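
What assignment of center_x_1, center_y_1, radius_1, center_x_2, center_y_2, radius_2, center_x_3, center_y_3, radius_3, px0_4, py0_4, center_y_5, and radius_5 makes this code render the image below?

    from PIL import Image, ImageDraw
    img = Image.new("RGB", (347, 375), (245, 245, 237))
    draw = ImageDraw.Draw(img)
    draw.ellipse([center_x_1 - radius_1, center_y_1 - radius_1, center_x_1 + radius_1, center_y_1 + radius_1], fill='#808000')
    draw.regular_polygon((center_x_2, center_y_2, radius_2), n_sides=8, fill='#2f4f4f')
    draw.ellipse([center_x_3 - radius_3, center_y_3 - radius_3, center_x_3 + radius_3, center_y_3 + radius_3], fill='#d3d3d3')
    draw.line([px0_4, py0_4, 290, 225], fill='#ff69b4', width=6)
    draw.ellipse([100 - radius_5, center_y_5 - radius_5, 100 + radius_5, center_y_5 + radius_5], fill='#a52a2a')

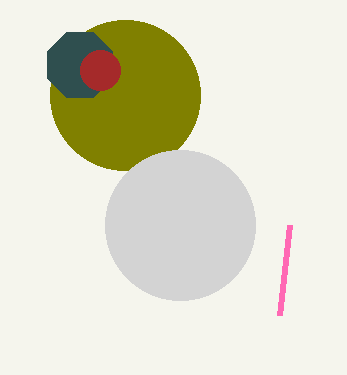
center_x_1 = 125; center_y_1 = 95; radius_1 = 75; center_x_2 = 80; center_y_2 = 65; radius_2 = 35; center_x_3 = 180; center_y_3 = 225; radius_3 = 75; px0_4 = 280; py0_4 = 315; center_y_5 = 70; radius_5 = 20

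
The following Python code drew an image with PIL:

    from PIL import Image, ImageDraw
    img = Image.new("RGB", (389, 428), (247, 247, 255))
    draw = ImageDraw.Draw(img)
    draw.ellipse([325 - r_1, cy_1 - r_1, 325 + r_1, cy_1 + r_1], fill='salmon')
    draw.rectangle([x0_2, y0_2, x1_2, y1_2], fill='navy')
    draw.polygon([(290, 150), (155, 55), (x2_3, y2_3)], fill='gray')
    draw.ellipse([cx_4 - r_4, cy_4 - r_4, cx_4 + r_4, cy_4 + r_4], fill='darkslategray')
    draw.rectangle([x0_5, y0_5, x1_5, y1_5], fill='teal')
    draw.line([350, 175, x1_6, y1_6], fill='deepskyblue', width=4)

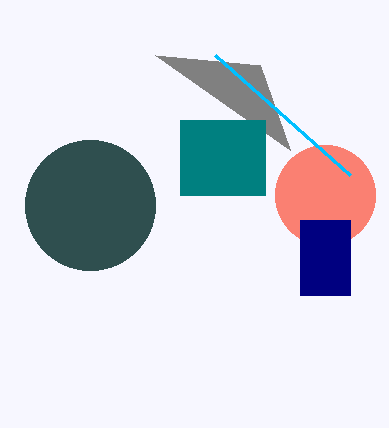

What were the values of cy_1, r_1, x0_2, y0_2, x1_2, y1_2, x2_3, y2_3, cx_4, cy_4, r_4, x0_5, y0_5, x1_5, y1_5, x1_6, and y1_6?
cy_1 = 195
r_1 = 50
x0_2 = 300
y0_2 = 220
x1_2 = 350
y1_2 = 295
x2_3 = 260
y2_3 = 65
cx_4 = 90
cy_4 = 205
r_4 = 65
x0_5 = 180
y0_5 = 120
x1_5 = 265
y1_5 = 195
x1_6 = 215
y1_6 = 55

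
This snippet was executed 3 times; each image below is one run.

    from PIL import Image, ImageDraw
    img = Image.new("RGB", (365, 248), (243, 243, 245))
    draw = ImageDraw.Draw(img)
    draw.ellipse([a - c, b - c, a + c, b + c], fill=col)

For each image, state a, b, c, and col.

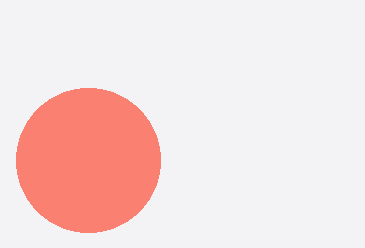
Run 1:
a = 88, b = 160, c = 72, col = 'salmon'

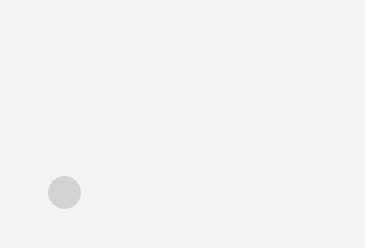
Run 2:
a = 64; b = 192; c = 16; col = 'lightgray'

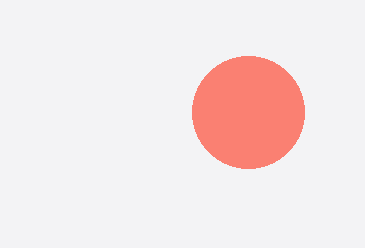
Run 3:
a = 248
b = 112
c = 56
col = 'salmon'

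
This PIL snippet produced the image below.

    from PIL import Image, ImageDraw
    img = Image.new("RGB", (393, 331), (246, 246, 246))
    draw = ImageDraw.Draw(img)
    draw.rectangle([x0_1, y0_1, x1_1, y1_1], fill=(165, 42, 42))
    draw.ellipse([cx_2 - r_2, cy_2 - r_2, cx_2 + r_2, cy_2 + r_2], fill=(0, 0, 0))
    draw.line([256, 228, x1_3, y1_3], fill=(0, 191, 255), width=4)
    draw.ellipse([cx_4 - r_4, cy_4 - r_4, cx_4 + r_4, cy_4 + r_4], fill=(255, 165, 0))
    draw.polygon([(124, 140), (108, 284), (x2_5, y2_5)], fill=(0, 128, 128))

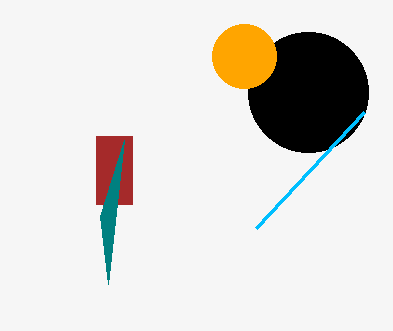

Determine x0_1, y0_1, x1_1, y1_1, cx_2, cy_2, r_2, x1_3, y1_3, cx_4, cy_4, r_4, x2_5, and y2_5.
x0_1 = 96; y0_1 = 136; x1_1 = 132; y1_1 = 204; cx_2 = 308; cy_2 = 92; r_2 = 60; x1_3 = 364; y1_3 = 112; cx_4 = 244; cy_4 = 56; r_4 = 32; x2_5 = 100; y2_5 = 216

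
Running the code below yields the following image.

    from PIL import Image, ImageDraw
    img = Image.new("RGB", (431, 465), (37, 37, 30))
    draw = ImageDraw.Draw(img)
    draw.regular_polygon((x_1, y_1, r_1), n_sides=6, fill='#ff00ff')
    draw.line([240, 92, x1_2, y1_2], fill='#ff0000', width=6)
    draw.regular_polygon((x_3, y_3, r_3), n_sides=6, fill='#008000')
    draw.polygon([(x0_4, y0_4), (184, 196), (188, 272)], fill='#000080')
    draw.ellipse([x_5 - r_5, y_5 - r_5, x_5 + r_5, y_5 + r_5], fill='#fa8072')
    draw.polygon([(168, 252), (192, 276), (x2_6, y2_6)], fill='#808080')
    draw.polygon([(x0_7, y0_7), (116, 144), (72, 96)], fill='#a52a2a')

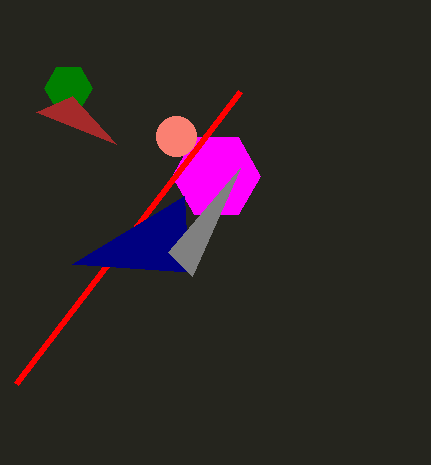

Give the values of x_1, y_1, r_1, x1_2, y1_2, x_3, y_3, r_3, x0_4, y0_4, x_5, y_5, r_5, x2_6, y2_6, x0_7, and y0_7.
x_1 = 216
y_1 = 176
r_1 = 44
x1_2 = 16
y1_2 = 384
x_3 = 68
y_3 = 88
r_3 = 24
x0_4 = 72
y0_4 = 264
x_5 = 176
y_5 = 136
r_5 = 20
x2_6 = 240
y2_6 = 168
x0_7 = 36
y0_7 = 112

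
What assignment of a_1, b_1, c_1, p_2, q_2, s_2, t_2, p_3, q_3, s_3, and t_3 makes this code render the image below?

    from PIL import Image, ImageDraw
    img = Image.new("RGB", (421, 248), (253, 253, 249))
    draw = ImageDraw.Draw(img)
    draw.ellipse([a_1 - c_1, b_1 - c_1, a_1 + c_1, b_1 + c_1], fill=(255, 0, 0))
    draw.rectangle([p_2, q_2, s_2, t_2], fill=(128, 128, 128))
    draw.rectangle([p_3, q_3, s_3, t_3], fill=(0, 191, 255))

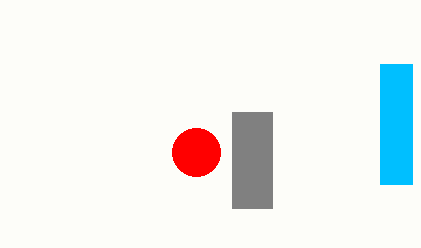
a_1 = 196; b_1 = 152; c_1 = 24; p_2 = 232; q_2 = 112; s_2 = 272; t_2 = 208; p_3 = 380; q_3 = 64; s_3 = 412; t_3 = 184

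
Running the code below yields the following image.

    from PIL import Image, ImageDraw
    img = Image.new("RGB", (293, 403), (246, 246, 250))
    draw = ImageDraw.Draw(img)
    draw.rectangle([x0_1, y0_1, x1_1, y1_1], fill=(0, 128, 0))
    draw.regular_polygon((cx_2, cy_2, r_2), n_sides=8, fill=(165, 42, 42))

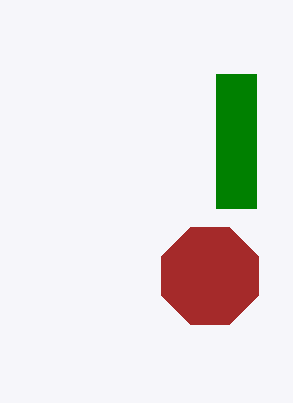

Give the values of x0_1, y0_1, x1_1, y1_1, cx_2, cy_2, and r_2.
x0_1 = 216, y0_1 = 74, x1_1 = 256, y1_1 = 208, cx_2 = 210, cy_2 = 276, r_2 = 52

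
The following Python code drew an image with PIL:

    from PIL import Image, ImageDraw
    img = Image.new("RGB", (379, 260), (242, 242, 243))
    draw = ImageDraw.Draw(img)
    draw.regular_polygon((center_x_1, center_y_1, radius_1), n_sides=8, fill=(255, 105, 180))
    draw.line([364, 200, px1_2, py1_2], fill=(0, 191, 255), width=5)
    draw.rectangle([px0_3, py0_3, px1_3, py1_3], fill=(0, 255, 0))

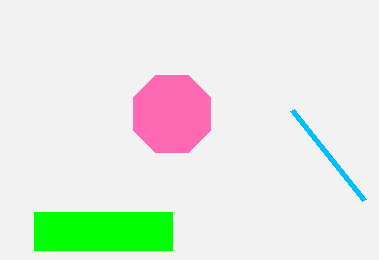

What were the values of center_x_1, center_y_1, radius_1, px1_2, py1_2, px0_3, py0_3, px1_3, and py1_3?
center_x_1 = 172
center_y_1 = 114
radius_1 = 42
px1_2 = 292
py1_2 = 110
px0_3 = 34
py0_3 = 212
px1_3 = 172
py1_3 = 250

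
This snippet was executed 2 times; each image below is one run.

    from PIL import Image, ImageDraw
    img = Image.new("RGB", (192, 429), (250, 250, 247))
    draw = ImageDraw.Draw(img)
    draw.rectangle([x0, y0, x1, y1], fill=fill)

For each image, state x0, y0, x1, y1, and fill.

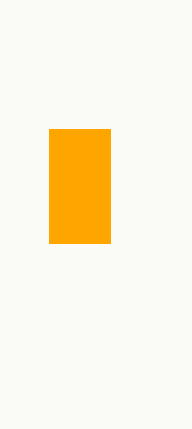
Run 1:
x0 = 49; y0 = 129; x1 = 110; y1 = 243; fill = 'orange'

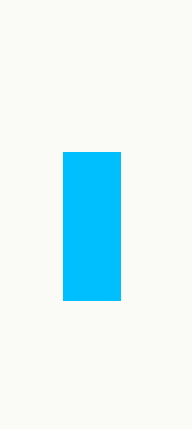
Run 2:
x0 = 63
y0 = 152
x1 = 120
y1 = 300
fill = 'deepskyblue'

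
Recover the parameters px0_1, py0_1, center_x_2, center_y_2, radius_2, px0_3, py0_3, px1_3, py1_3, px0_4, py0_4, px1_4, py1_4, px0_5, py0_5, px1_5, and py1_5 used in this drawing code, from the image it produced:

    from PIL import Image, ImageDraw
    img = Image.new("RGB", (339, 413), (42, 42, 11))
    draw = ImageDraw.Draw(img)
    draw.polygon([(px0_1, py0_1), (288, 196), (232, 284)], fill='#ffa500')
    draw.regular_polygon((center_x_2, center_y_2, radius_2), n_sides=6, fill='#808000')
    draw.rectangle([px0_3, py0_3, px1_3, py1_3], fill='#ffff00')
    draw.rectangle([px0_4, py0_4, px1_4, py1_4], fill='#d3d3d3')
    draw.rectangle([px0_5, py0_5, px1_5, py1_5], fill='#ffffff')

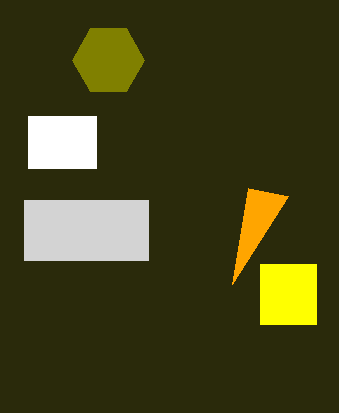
px0_1 = 248
py0_1 = 188
center_x_2 = 108
center_y_2 = 60
radius_2 = 36
px0_3 = 260
py0_3 = 264
px1_3 = 316
py1_3 = 324
px0_4 = 24
py0_4 = 200
px1_4 = 148
py1_4 = 260
px0_5 = 28
py0_5 = 116
px1_5 = 96
py1_5 = 168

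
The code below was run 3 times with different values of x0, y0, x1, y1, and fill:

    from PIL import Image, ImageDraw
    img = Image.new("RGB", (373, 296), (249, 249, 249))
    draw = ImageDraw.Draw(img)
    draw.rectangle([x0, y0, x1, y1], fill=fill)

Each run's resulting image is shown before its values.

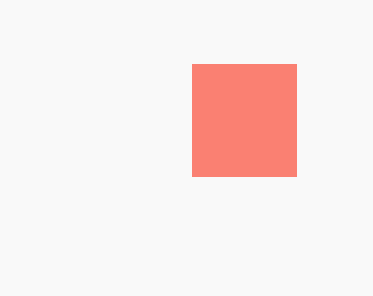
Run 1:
x0 = 192, y0 = 64, x1 = 296, y1 = 176, fill = 'salmon'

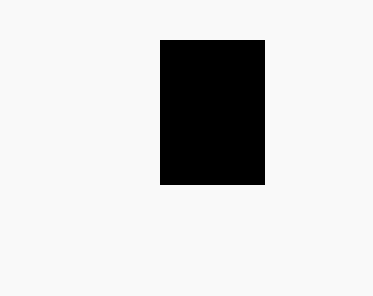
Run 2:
x0 = 160
y0 = 40
x1 = 264
y1 = 184
fill = 'black'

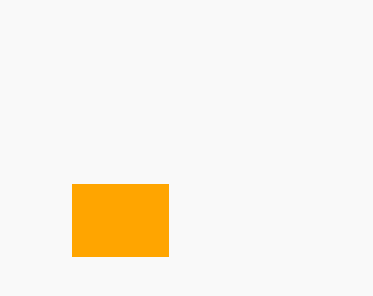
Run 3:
x0 = 72; y0 = 184; x1 = 168; y1 = 256; fill = 'orange'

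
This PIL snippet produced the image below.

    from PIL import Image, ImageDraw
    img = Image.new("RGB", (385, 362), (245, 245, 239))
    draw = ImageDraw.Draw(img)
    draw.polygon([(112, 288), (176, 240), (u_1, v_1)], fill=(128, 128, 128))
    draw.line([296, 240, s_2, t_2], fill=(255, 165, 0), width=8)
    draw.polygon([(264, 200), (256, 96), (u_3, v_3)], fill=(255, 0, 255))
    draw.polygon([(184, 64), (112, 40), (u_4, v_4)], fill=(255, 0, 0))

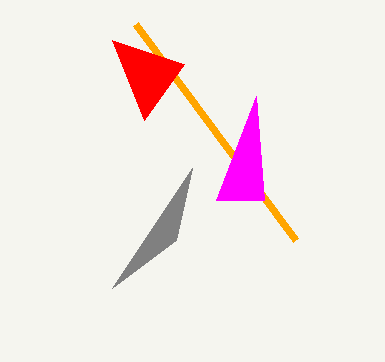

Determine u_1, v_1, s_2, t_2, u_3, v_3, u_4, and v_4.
u_1 = 192
v_1 = 168
s_2 = 136
t_2 = 24
u_3 = 216
v_3 = 200
u_4 = 144
v_4 = 120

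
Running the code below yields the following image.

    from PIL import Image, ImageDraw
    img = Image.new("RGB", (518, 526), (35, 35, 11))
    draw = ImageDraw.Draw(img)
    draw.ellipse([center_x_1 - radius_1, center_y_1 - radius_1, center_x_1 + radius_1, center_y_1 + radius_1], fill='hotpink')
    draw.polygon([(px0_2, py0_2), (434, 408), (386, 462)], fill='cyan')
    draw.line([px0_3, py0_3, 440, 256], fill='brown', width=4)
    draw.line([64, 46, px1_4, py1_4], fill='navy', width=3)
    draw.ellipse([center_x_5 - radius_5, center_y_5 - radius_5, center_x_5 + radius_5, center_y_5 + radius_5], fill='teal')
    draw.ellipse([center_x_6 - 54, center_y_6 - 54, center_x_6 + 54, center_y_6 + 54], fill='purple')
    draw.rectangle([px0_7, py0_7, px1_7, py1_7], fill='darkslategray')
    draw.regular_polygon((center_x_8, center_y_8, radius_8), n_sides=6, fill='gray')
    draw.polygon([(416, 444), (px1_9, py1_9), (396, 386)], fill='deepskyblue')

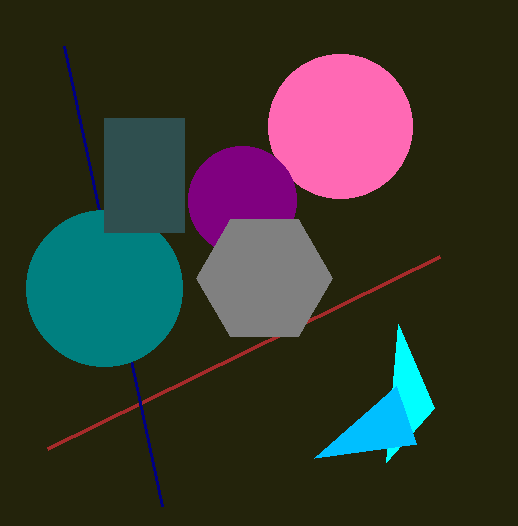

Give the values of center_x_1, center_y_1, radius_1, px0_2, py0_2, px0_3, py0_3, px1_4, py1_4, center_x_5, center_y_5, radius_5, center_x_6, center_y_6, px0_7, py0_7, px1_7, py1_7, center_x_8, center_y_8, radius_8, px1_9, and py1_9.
center_x_1 = 340; center_y_1 = 126; radius_1 = 72; px0_2 = 398; py0_2 = 324; px0_3 = 48; py0_3 = 448; px1_4 = 162; py1_4 = 506; center_x_5 = 104; center_y_5 = 288; radius_5 = 78; center_x_6 = 242; center_y_6 = 200; px0_7 = 104; py0_7 = 118; px1_7 = 184; py1_7 = 232; center_x_8 = 264; center_y_8 = 278; radius_8 = 68; px1_9 = 314; py1_9 = 458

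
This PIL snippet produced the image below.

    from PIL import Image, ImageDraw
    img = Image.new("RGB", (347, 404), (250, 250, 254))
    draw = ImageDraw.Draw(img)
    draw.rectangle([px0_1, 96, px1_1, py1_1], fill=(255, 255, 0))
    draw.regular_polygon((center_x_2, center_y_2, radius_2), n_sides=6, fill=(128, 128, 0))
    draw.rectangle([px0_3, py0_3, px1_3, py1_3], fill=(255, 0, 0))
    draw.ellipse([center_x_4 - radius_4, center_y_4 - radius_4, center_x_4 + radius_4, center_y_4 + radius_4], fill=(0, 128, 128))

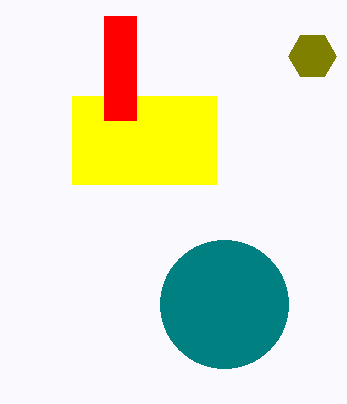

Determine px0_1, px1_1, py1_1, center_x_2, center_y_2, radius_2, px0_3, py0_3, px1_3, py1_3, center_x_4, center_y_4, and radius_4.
px0_1 = 72, px1_1 = 216, py1_1 = 184, center_x_2 = 312, center_y_2 = 56, radius_2 = 24, px0_3 = 104, py0_3 = 16, px1_3 = 136, py1_3 = 120, center_x_4 = 224, center_y_4 = 304, radius_4 = 64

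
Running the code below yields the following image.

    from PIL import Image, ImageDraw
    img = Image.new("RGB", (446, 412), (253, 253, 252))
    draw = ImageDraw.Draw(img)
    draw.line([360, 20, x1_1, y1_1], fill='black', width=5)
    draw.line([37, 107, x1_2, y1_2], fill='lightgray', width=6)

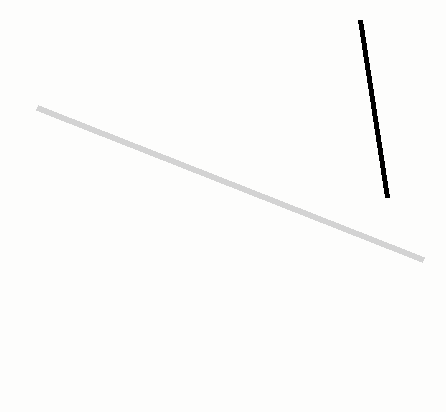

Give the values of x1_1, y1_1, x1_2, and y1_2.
x1_1 = 387, y1_1 = 197, x1_2 = 423, y1_2 = 259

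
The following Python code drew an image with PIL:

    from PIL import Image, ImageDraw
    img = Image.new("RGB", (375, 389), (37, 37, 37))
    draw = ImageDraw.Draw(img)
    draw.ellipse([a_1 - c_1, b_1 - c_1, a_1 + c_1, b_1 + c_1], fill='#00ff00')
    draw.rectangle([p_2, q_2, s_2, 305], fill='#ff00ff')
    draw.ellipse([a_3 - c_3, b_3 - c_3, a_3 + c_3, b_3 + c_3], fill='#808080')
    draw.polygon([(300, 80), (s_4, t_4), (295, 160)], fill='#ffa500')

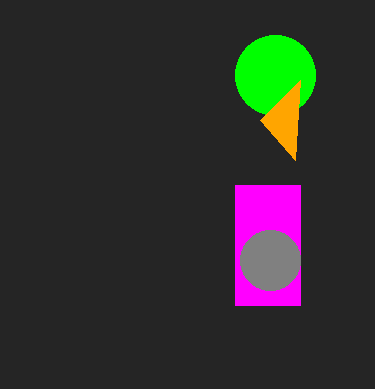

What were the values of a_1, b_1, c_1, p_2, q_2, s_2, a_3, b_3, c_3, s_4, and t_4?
a_1 = 275; b_1 = 75; c_1 = 40; p_2 = 235; q_2 = 185; s_2 = 300; a_3 = 270; b_3 = 260; c_3 = 30; s_4 = 260; t_4 = 120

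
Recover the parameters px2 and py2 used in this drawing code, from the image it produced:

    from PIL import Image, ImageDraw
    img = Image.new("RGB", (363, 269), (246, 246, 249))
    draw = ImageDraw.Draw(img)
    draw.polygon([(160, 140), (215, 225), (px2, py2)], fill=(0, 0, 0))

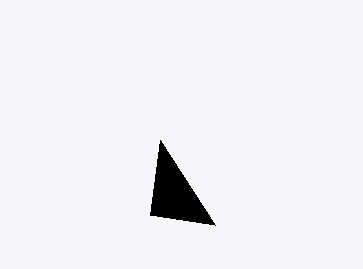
px2 = 150
py2 = 215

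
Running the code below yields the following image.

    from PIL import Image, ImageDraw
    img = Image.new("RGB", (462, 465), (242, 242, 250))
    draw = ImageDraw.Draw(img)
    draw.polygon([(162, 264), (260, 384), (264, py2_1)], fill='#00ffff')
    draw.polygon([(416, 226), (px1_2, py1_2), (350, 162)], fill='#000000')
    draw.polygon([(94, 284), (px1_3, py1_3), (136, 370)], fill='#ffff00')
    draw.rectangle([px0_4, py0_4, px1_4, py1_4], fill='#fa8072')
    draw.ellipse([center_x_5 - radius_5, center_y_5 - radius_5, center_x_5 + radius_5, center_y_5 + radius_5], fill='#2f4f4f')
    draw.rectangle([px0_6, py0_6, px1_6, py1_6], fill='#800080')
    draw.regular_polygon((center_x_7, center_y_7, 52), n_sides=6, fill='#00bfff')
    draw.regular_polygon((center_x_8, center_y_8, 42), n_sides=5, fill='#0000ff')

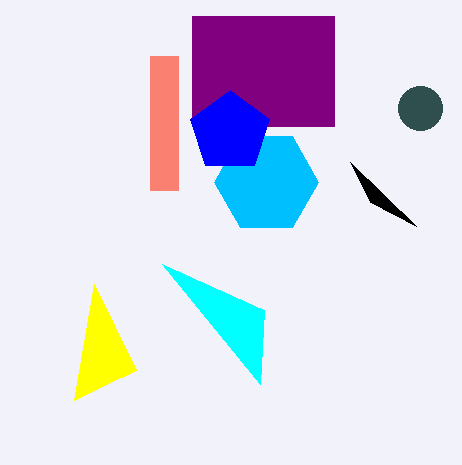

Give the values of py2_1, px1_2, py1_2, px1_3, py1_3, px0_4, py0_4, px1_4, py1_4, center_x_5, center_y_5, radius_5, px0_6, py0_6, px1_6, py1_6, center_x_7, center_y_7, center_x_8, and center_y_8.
py2_1 = 310
px1_2 = 370
py1_2 = 202
px1_3 = 74
py1_3 = 400
px0_4 = 150
py0_4 = 56
px1_4 = 178
py1_4 = 190
center_x_5 = 420
center_y_5 = 108
radius_5 = 22
px0_6 = 192
py0_6 = 16
px1_6 = 334
py1_6 = 126
center_x_7 = 266
center_y_7 = 182
center_x_8 = 230
center_y_8 = 132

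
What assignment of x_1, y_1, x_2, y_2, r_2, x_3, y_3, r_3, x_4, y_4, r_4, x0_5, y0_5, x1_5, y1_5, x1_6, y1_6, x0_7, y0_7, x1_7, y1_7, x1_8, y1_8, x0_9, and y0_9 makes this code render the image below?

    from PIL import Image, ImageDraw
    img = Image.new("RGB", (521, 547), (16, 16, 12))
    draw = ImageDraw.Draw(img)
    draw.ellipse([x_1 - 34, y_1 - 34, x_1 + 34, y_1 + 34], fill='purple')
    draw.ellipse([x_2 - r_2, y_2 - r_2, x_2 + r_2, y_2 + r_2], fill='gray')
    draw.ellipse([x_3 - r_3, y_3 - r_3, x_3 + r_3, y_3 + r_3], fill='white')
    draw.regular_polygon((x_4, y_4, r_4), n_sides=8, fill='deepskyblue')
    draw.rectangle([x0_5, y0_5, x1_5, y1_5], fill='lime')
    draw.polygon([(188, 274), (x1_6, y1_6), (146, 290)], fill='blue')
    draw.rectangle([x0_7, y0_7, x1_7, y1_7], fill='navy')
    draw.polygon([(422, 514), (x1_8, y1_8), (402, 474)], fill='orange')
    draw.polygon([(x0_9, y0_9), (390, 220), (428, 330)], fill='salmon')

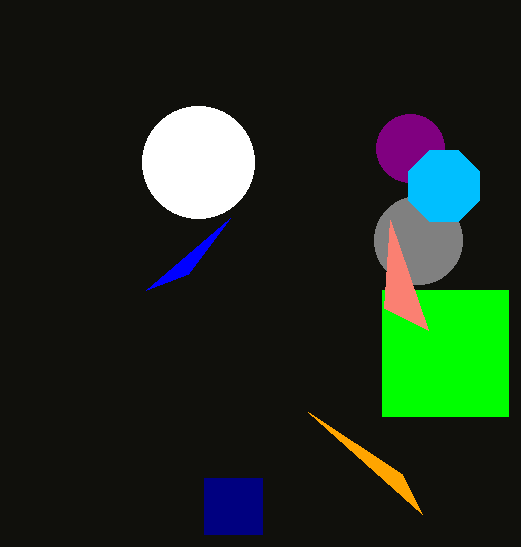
x_1 = 410, y_1 = 148, x_2 = 418, y_2 = 240, r_2 = 44, x_3 = 198, y_3 = 162, r_3 = 56, x_4 = 444, y_4 = 186, r_4 = 38, x0_5 = 382, y0_5 = 290, x1_5 = 508, y1_5 = 416, x1_6 = 230, y1_6 = 218, x0_7 = 204, y0_7 = 478, x1_7 = 262, y1_7 = 534, x1_8 = 308, y1_8 = 412, x0_9 = 384, y0_9 = 308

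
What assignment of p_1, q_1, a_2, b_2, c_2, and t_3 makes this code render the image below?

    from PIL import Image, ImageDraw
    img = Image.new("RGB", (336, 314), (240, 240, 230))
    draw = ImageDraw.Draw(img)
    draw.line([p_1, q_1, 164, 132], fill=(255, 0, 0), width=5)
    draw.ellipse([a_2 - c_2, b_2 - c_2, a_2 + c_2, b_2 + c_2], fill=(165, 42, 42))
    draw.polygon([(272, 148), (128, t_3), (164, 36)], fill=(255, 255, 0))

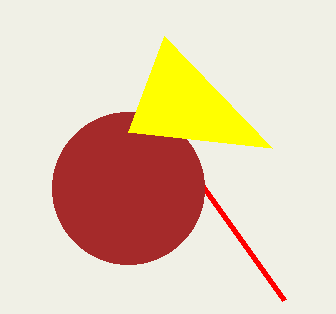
p_1 = 284; q_1 = 300; a_2 = 128; b_2 = 188; c_2 = 76; t_3 = 132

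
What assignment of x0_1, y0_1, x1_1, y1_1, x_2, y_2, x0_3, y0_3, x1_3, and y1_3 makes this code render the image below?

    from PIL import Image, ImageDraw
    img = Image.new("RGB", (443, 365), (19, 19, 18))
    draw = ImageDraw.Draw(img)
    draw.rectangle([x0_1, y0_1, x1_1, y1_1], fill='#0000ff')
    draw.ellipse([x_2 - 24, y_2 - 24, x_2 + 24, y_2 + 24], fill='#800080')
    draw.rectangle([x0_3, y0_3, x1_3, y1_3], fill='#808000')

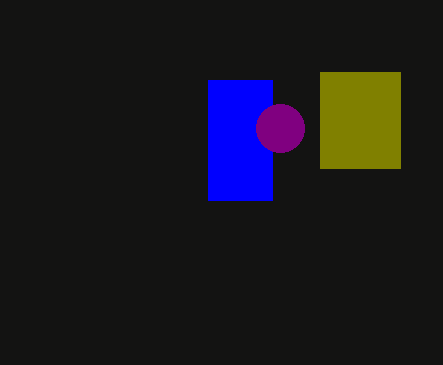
x0_1 = 208, y0_1 = 80, x1_1 = 272, y1_1 = 200, x_2 = 280, y_2 = 128, x0_3 = 320, y0_3 = 72, x1_3 = 400, y1_3 = 168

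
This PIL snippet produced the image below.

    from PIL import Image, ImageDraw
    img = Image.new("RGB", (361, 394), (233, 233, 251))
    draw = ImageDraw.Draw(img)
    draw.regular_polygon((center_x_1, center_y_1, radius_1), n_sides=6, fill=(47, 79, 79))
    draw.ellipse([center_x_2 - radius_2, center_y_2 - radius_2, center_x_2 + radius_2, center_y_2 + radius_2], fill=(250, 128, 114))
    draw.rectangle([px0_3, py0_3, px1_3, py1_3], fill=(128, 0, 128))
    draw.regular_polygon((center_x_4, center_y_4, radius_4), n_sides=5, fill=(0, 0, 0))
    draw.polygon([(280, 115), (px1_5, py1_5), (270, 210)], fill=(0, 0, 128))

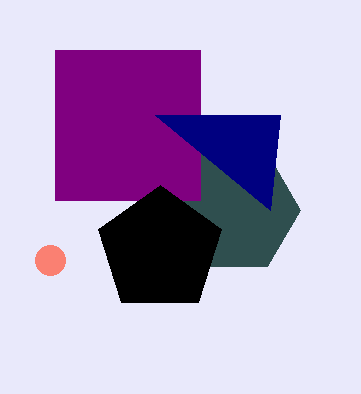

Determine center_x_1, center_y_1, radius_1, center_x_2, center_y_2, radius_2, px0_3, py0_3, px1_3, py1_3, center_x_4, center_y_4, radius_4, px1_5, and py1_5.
center_x_1 = 235; center_y_1 = 210; radius_1 = 65; center_x_2 = 50; center_y_2 = 260; radius_2 = 15; px0_3 = 55; py0_3 = 50; px1_3 = 200; py1_3 = 200; center_x_4 = 160; center_y_4 = 250; radius_4 = 65; px1_5 = 155; py1_5 = 115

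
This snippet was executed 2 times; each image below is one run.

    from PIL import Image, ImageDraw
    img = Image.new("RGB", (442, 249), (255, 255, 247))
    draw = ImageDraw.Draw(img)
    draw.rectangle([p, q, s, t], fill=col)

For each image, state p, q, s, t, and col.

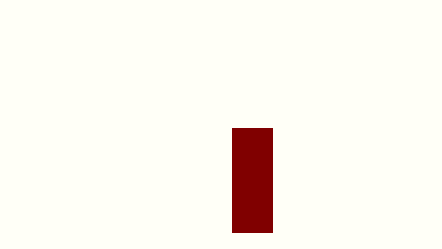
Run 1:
p = 232; q = 128; s = 272; t = 232; col = 'maroon'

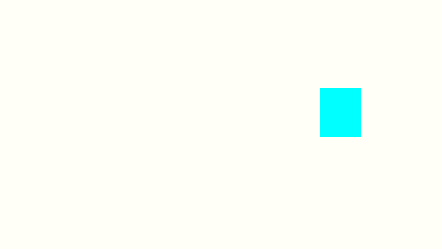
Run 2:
p = 320; q = 88; s = 360; t = 136; col = 'cyan'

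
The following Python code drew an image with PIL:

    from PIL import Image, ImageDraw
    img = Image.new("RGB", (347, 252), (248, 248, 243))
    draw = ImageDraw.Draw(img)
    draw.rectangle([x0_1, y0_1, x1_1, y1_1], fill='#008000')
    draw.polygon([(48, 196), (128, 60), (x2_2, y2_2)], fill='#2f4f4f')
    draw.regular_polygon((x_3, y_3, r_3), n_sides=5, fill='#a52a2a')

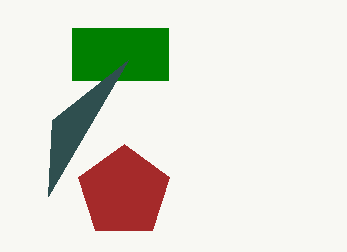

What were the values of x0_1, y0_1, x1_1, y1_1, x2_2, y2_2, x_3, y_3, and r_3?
x0_1 = 72
y0_1 = 28
x1_1 = 168
y1_1 = 80
x2_2 = 52
y2_2 = 120
x_3 = 124
y_3 = 192
r_3 = 48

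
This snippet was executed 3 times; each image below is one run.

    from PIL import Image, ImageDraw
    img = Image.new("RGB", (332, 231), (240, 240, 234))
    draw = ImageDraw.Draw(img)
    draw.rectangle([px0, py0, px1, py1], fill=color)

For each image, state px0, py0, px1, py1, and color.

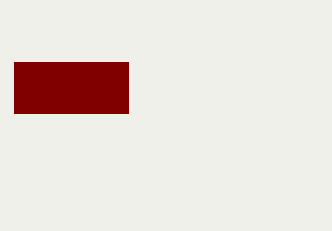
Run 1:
px0 = 14; py0 = 62; px1 = 128; py1 = 113; color = 'maroon'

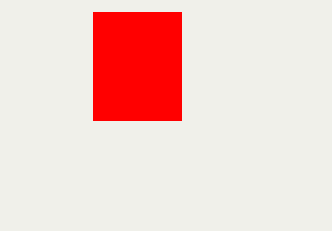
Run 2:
px0 = 93, py0 = 12, px1 = 181, py1 = 120, color = 'red'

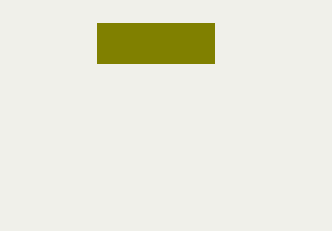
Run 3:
px0 = 97, py0 = 23, px1 = 214, py1 = 63, color = 'olive'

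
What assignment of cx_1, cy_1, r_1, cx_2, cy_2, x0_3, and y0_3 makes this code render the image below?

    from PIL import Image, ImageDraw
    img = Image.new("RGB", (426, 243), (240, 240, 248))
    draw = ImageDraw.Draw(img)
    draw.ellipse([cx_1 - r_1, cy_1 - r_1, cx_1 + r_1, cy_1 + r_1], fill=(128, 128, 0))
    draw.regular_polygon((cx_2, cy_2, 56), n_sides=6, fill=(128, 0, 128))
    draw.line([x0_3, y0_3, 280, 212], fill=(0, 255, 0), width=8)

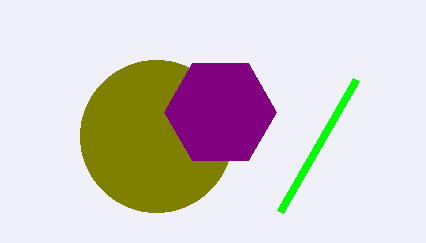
cx_1 = 156
cy_1 = 136
r_1 = 76
cx_2 = 220
cy_2 = 112
x0_3 = 356
y0_3 = 80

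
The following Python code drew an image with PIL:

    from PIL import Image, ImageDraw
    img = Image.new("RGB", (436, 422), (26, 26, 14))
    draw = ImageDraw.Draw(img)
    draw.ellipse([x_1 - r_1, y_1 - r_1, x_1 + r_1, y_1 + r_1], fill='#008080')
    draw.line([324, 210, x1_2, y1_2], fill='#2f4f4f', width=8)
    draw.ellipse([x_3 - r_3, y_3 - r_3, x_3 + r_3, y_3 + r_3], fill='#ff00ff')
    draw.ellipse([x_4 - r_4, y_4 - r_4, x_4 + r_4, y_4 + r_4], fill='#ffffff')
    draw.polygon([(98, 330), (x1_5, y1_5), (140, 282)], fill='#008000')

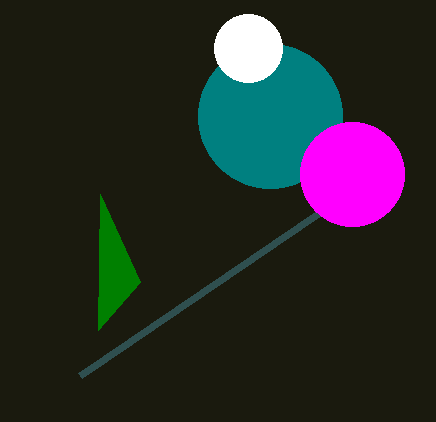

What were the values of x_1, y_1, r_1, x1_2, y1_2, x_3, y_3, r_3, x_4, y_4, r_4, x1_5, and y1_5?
x_1 = 270; y_1 = 116; r_1 = 72; x1_2 = 80; y1_2 = 376; x_3 = 352; y_3 = 174; r_3 = 52; x_4 = 248; y_4 = 48; r_4 = 34; x1_5 = 100; y1_5 = 194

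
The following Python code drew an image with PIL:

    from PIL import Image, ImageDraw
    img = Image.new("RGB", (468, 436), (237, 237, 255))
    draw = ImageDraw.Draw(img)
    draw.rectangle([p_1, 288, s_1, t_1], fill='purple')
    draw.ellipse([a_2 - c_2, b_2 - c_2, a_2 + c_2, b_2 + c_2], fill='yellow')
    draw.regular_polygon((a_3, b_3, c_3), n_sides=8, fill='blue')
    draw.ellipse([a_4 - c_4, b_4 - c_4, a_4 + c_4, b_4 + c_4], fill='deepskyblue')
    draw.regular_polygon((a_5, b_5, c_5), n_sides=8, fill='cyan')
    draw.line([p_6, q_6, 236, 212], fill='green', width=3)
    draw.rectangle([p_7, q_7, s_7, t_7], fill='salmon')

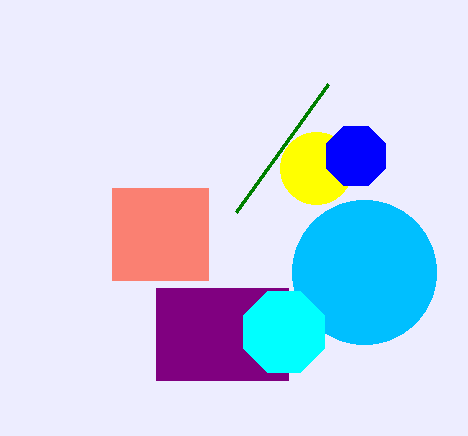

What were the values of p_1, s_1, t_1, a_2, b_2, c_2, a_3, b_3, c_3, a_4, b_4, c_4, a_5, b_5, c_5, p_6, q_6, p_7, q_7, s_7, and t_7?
p_1 = 156, s_1 = 288, t_1 = 380, a_2 = 316, b_2 = 168, c_2 = 36, a_3 = 356, b_3 = 156, c_3 = 32, a_4 = 364, b_4 = 272, c_4 = 72, a_5 = 284, b_5 = 332, c_5 = 44, p_6 = 328, q_6 = 84, p_7 = 112, q_7 = 188, s_7 = 208, t_7 = 280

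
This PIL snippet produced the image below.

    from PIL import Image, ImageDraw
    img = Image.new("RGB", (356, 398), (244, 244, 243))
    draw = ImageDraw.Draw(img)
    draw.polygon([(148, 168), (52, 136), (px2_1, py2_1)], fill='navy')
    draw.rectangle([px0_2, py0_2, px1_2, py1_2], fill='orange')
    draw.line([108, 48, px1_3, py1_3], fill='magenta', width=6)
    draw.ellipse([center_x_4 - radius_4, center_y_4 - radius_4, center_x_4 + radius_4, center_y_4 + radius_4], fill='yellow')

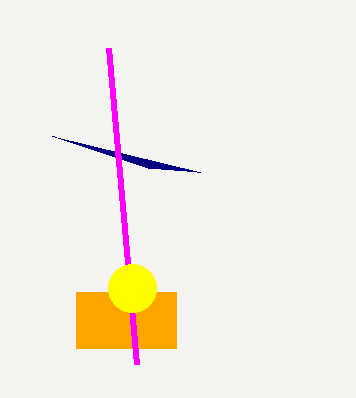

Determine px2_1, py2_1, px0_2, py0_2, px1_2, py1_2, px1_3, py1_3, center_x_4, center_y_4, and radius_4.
px2_1 = 200, py2_1 = 172, px0_2 = 76, py0_2 = 292, px1_2 = 176, py1_2 = 348, px1_3 = 136, py1_3 = 364, center_x_4 = 132, center_y_4 = 288, radius_4 = 24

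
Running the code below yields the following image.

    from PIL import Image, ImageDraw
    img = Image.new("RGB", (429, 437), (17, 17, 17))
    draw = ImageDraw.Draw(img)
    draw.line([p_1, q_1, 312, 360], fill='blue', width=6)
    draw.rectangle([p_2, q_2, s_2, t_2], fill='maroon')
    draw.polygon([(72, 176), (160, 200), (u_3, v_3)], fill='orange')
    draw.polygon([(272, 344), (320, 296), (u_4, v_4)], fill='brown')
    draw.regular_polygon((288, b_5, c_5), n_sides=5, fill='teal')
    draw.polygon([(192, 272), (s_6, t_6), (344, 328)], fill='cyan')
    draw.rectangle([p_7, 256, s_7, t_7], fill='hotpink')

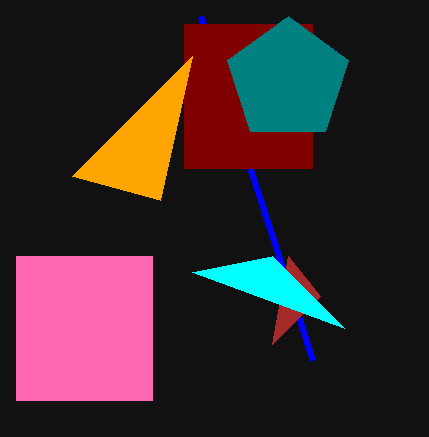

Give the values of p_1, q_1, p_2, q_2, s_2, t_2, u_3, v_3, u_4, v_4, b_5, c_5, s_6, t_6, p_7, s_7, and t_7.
p_1 = 200
q_1 = 16
p_2 = 184
q_2 = 24
s_2 = 312
t_2 = 168
u_3 = 192
v_3 = 56
u_4 = 288
v_4 = 256
b_5 = 80
c_5 = 64
s_6 = 272
t_6 = 256
p_7 = 16
s_7 = 152
t_7 = 400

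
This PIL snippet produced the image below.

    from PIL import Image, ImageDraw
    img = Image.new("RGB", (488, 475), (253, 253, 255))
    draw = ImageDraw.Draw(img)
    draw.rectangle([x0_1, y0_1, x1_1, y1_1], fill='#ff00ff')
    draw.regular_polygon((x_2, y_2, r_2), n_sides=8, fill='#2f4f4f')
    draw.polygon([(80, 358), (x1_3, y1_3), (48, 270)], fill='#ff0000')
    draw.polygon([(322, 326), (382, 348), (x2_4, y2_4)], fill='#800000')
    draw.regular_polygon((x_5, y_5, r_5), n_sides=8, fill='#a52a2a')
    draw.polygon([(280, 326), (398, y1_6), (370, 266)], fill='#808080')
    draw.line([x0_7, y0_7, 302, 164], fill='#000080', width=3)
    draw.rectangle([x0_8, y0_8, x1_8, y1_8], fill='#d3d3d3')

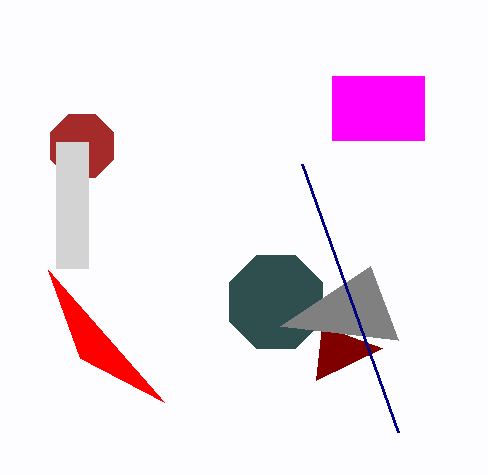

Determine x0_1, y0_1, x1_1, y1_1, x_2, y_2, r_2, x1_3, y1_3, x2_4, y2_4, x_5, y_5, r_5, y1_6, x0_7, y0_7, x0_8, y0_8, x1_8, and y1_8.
x0_1 = 332; y0_1 = 76; x1_1 = 424; y1_1 = 140; x_2 = 276; y_2 = 302; r_2 = 50; x1_3 = 164; y1_3 = 402; x2_4 = 316; y2_4 = 380; x_5 = 82; y_5 = 146; r_5 = 34; y1_6 = 340; x0_7 = 398; y0_7 = 432; x0_8 = 56; y0_8 = 142; x1_8 = 88; y1_8 = 268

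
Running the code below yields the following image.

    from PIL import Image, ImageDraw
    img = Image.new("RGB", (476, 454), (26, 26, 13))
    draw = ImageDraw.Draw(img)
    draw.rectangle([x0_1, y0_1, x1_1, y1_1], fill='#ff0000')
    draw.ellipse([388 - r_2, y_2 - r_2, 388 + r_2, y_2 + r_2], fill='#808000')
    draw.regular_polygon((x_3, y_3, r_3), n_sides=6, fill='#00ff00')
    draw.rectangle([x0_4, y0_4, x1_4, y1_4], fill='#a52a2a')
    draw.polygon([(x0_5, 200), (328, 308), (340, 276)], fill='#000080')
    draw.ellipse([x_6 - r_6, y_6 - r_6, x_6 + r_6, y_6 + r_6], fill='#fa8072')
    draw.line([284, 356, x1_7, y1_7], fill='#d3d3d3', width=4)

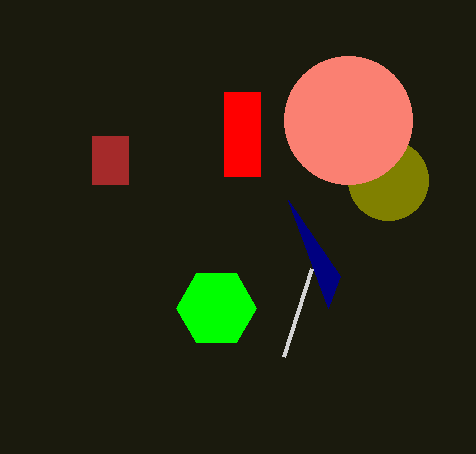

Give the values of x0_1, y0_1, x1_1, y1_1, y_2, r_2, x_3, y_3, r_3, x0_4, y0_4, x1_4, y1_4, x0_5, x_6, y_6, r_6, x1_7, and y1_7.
x0_1 = 224, y0_1 = 92, x1_1 = 260, y1_1 = 176, y_2 = 180, r_2 = 40, x_3 = 216, y_3 = 308, r_3 = 40, x0_4 = 92, y0_4 = 136, x1_4 = 128, y1_4 = 184, x0_5 = 288, x_6 = 348, y_6 = 120, r_6 = 64, x1_7 = 312, y1_7 = 268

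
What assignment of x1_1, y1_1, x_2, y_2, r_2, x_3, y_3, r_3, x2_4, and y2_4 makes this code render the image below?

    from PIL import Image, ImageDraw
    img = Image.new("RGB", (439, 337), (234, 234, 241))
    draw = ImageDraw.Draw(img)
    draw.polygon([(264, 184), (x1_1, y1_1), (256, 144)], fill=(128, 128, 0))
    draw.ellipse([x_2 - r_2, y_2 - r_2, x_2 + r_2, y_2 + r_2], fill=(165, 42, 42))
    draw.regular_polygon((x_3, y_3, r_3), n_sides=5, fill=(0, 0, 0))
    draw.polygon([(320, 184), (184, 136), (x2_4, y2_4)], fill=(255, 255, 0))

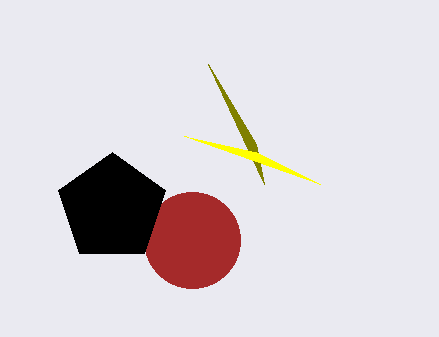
x1_1 = 208, y1_1 = 64, x_2 = 192, y_2 = 240, r_2 = 48, x_3 = 112, y_3 = 208, r_3 = 56, x2_4 = 256, y2_4 = 152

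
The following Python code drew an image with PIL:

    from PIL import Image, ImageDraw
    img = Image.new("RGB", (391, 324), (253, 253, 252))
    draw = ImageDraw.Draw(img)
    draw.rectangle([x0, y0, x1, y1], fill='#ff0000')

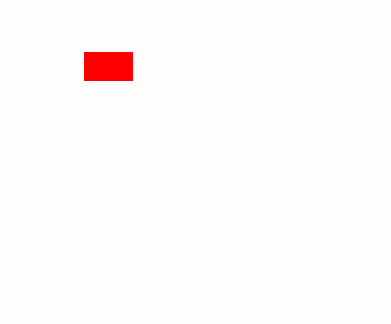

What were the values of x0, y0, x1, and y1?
x0 = 84
y0 = 52
x1 = 132
y1 = 80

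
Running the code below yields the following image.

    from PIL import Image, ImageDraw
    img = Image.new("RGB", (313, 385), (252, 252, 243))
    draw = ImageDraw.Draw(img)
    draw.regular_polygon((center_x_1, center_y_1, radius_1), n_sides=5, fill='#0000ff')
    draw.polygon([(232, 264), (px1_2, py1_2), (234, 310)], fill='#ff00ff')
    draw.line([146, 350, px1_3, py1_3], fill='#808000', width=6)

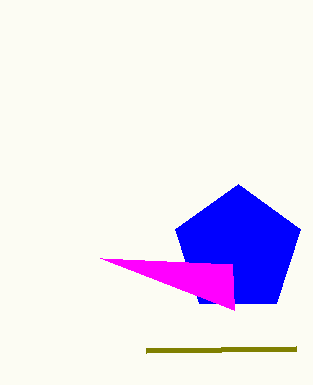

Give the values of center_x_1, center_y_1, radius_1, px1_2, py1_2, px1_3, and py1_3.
center_x_1 = 238; center_y_1 = 250; radius_1 = 66; px1_2 = 100; py1_2 = 258; px1_3 = 296; py1_3 = 348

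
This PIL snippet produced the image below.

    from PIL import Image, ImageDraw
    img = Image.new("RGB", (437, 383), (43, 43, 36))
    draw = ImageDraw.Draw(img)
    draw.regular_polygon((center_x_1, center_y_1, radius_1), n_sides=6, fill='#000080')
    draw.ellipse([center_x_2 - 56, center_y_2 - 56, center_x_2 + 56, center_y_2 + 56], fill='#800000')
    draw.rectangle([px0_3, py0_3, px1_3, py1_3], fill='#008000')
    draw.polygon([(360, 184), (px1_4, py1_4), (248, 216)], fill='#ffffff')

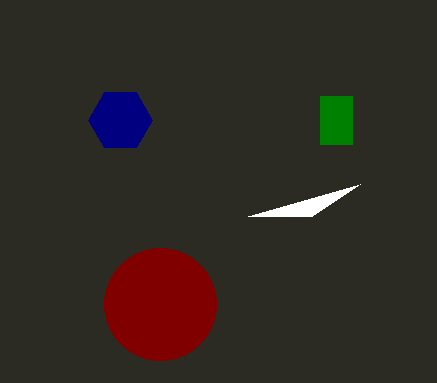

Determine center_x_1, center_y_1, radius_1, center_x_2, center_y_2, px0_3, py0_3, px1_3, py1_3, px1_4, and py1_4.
center_x_1 = 120
center_y_1 = 120
radius_1 = 32
center_x_2 = 160
center_y_2 = 304
px0_3 = 320
py0_3 = 96
px1_3 = 352
py1_3 = 144
px1_4 = 312
py1_4 = 216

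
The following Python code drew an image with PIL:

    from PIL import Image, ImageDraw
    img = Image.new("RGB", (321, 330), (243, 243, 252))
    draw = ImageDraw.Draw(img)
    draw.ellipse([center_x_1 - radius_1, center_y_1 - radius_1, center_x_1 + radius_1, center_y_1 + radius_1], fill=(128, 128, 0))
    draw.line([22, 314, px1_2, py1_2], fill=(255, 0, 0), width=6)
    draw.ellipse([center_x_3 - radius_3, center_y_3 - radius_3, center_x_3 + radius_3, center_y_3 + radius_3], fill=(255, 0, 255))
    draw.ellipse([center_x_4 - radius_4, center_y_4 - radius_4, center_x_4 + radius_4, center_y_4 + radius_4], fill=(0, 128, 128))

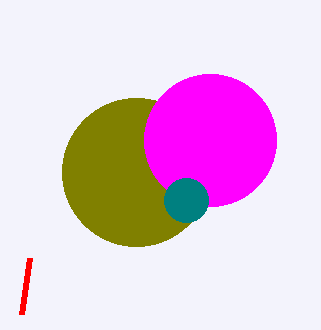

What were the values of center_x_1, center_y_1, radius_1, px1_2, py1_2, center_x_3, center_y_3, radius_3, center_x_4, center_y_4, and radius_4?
center_x_1 = 136, center_y_1 = 172, radius_1 = 74, px1_2 = 30, py1_2 = 258, center_x_3 = 210, center_y_3 = 140, radius_3 = 66, center_x_4 = 186, center_y_4 = 200, radius_4 = 22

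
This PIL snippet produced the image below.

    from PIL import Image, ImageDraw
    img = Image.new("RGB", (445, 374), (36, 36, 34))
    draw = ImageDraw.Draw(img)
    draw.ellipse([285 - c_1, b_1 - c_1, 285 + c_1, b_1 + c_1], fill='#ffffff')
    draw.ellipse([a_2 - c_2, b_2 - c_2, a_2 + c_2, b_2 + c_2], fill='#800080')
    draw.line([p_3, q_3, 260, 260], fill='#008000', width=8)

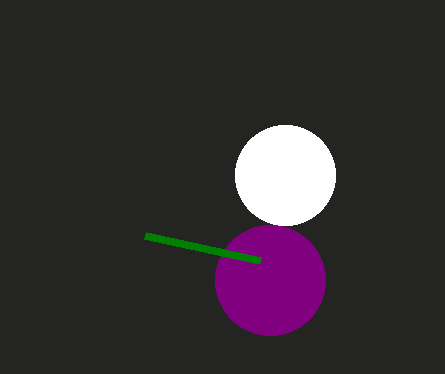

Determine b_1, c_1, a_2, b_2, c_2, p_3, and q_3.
b_1 = 175
c_1 = 50
a_2 = 270
b_2 = 280
c_2 = 55
p_3 = 145
q_3 = 235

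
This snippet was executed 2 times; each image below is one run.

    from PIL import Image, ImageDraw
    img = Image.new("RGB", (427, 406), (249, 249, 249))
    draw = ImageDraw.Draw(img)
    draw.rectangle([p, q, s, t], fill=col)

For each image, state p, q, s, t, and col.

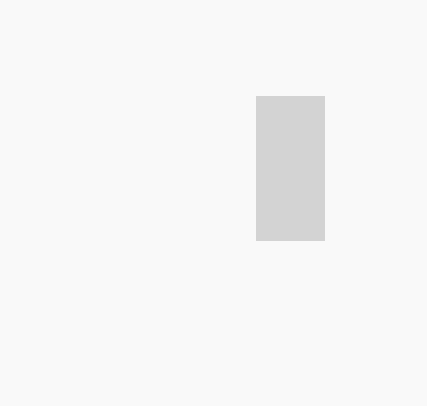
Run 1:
p = 256, q = 96, s = 324, t = 240, col = 'lightgray'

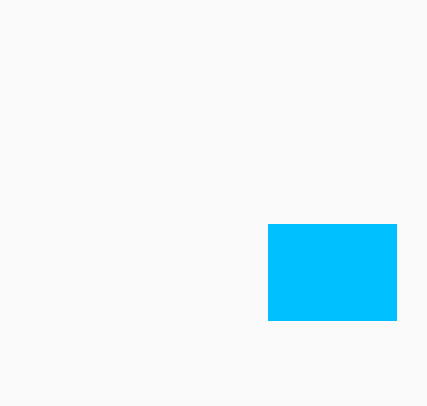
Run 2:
p = 268; q = 224; s = 396; t = 320; col = 'deepskyblue'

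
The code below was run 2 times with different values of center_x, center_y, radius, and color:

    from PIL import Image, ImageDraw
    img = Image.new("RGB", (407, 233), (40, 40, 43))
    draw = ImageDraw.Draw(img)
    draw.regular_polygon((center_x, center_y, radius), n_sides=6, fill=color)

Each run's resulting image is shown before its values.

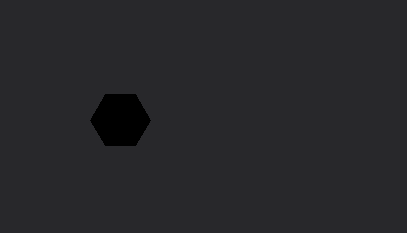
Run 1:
center_x = 120; center_y = 120; radius = 30; color = 'black'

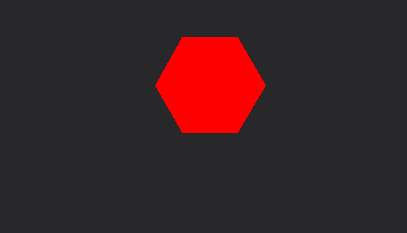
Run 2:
center_x = 210; center_y = 85; radius = 55; color = 'red'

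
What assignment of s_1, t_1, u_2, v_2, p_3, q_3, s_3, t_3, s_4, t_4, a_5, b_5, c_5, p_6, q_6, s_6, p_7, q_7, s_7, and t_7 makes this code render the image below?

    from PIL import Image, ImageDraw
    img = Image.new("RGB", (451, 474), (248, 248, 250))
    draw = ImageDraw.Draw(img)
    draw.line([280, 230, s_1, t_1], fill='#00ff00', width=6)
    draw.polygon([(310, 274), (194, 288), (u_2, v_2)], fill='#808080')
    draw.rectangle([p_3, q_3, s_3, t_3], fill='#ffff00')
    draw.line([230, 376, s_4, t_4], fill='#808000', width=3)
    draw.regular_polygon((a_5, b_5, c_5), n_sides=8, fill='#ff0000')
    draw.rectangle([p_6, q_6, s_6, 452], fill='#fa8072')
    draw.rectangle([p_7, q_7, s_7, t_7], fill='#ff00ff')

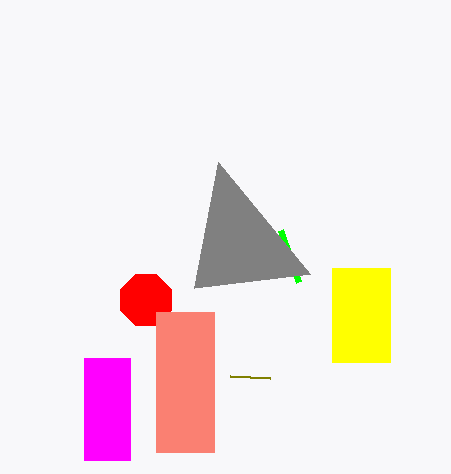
s_1 = 298, t_1 = 282, u_2 = 218, v_2 = 162, p_3 = 332, q_3 = 268, s_3 = 390, t_3 = 362, s_4 = 270, t_4 = 378, a_5 = 146, b_5 = 300, c_5 = 28, p_6 = 156, q_6 = 312, s_6 = 214, p_7 = 84, q_7 = 358, s_7 = 130, t_7 = 460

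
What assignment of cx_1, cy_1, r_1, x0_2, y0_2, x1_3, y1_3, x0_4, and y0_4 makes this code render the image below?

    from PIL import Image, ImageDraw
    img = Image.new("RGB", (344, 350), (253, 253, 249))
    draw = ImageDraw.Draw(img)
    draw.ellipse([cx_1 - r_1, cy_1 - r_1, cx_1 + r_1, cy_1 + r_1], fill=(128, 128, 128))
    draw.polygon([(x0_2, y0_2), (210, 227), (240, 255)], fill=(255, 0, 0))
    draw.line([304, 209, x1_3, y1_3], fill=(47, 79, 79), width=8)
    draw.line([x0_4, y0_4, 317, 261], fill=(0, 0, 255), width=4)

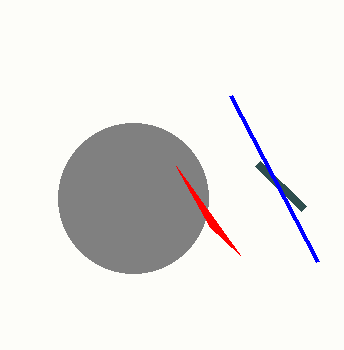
cx_1 = 133
cy_1 = 198
r_1 = 75
x0_2 = 176
y0_2 = 166
x1_3 = 258
y1_3 = 164
x0_4 = 230
y0_4 = 95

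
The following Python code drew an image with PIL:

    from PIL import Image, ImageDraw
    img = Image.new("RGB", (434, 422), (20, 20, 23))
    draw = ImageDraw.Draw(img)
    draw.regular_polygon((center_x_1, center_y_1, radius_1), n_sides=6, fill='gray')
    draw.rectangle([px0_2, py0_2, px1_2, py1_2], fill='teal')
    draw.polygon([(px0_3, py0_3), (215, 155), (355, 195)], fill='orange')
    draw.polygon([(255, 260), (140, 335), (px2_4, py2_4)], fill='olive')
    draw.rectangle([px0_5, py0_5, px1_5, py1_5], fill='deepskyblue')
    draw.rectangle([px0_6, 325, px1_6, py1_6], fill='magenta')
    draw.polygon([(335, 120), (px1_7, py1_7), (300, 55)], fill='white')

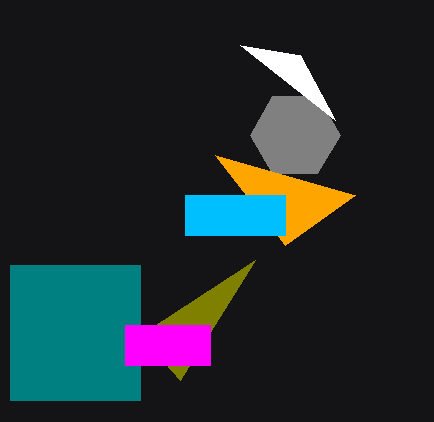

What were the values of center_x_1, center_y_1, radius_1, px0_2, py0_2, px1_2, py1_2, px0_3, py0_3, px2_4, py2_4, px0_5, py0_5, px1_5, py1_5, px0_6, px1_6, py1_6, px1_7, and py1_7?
center_x_1 = 295
center_y_1 = 135
radius_1 = 45
px0_2 = 10
py0_2 = 265
px1_2 = 140
py1_2 = 400
px0_3 = 285
py0_3 = 245
px2_4 = 180
py2_4 = 380
px0_5 = 185
py0_5 = 195
px1_5 = 285
py1_5 = 235
px0_6 = 125
px1_6 = 210
py1_6 = 365
px1_7 = 240
py1_7 = 45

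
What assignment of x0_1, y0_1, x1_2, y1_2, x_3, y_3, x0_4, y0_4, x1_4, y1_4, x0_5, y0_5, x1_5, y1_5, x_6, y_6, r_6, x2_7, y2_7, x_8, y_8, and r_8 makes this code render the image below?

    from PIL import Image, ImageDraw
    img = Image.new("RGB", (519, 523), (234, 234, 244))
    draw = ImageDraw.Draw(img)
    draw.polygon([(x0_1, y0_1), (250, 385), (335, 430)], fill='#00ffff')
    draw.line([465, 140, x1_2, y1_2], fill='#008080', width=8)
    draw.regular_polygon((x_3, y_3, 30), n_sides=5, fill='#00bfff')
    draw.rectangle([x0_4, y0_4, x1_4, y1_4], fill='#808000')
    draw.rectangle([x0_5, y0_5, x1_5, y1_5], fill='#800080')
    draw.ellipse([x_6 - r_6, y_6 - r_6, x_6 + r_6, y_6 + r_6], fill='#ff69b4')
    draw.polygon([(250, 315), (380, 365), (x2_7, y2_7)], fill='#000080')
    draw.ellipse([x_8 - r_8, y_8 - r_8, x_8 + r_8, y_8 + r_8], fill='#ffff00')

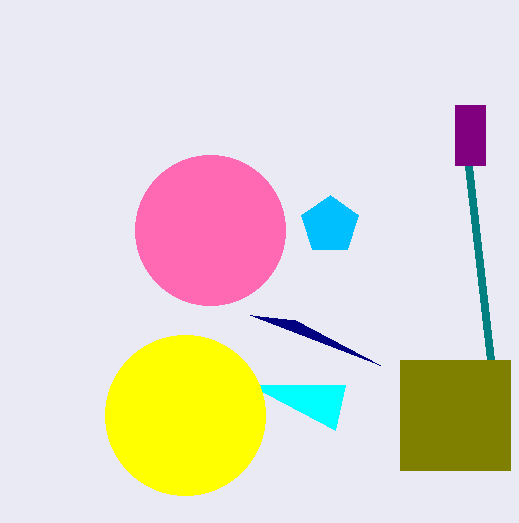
x0_1 = 345; y0_1 = 385; x1_2 = 490; y1_2 = 360; x_3 = 330; y_3 = 225; x0_4 = 400; y0_4 = 360; x1_4 = 510; y1_4 = 470; x0_5 = 455; y0_5 = 105; x1_5 = 485; y1_5 = 165; x_6 = 210; y_6 = 230; r_6 = 75; x2_7 = 295; y2_7 = 320; x_8 = 185; y_8 = 415; r_8 = 80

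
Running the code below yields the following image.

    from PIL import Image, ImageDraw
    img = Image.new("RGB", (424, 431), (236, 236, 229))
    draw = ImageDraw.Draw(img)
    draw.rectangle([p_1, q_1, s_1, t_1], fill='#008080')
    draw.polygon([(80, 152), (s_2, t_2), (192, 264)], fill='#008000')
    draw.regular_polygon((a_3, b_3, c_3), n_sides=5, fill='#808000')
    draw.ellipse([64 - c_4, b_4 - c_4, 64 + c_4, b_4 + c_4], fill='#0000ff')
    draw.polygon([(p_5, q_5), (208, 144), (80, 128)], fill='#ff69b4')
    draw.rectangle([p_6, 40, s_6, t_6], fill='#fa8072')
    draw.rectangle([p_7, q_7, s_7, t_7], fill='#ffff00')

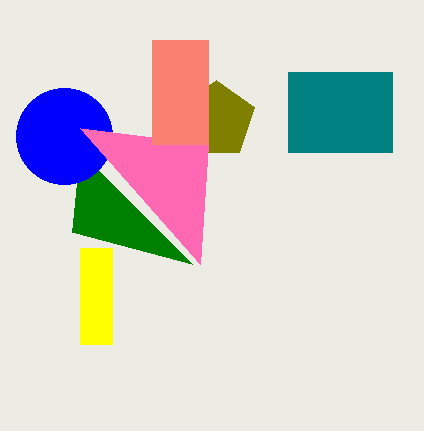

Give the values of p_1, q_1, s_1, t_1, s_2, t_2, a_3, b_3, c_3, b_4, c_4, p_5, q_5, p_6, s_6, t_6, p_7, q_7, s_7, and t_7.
p_1 = 288, q_1 = 72, s_1 = 392, t_1 = 152, s_2 = 72, t_2 = 232, a_3 = 216, b_3 = 120, c_3 = 40, b_4 = 136, c_4 = 48, p_5 = 200, q_5 = 264, p_6 = 152, s_6 = 208, t_6 = 144, p_7 = 80, q_7 = 248, s_7 = 112, t_7 = 344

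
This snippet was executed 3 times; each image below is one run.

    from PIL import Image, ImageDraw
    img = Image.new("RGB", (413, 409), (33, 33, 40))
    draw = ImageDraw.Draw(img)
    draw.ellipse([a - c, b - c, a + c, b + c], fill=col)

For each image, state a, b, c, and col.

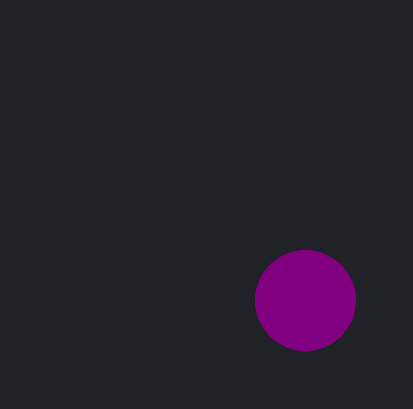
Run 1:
a = 305, b = 300, c = 50, col = 'purple'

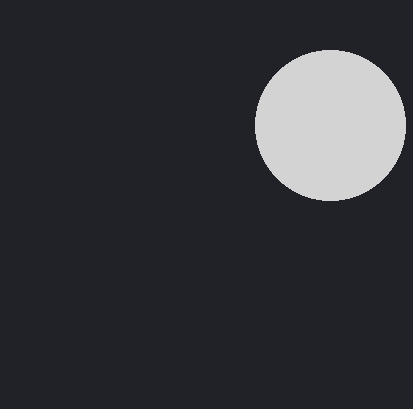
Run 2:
a = 330; b = 125; c = 75; col = 'lightgray'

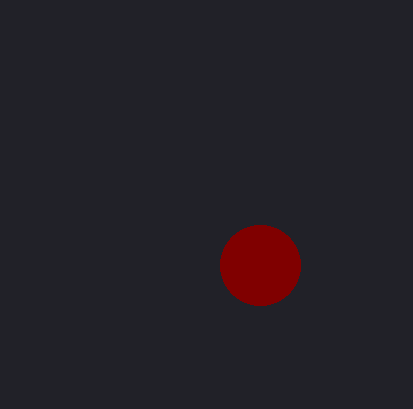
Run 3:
a = 260, b = 265, c = 40, col = 'maroon'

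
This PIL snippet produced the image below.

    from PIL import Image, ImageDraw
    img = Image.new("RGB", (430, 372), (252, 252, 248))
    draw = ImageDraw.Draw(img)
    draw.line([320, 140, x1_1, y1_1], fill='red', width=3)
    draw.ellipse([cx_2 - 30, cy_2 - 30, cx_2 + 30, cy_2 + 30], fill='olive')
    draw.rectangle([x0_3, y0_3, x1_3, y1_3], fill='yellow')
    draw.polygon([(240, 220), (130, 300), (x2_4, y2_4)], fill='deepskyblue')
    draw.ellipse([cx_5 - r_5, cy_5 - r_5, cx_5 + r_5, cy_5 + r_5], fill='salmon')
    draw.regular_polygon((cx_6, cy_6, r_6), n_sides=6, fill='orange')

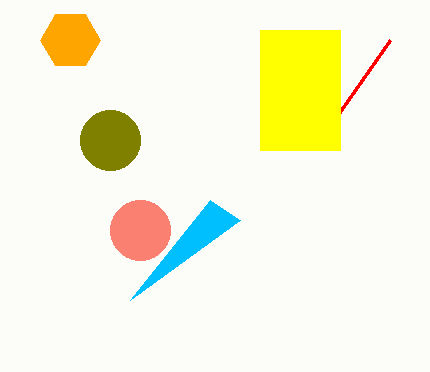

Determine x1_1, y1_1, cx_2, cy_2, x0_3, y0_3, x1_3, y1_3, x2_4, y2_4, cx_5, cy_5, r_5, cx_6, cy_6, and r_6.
x1_1 = 390
y1_1 = 40
cx_2 = 110
cy_2 = 140
x0_3 = 260
y0_3 = 30
x1_3 = 340
y1_3 = 150
x2_4 = 210
y2_4 = 200
cx_5 = 140
cy_5 = 230
r_5 = 30
cx_6 = 70
cy_6 = 40
r_6 = 30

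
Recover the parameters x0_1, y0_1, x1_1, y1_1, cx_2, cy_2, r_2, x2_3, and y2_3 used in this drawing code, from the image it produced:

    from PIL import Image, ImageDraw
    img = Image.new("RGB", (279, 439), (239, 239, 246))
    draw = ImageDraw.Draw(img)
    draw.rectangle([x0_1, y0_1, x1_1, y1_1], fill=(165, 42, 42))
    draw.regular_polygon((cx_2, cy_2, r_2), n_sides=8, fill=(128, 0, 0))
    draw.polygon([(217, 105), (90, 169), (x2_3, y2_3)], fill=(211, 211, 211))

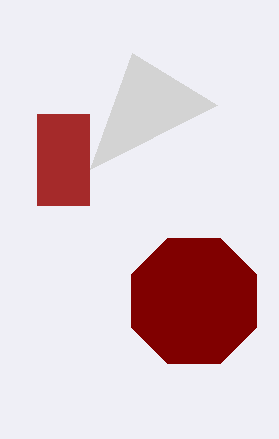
x0_1 = 37, y0_1 = 114, x1_1 = 89, y1_1 = 205, cx_2 = 194, cy_2 = 301, r_2 = 68, x2_3 = 132, y2_3 = 53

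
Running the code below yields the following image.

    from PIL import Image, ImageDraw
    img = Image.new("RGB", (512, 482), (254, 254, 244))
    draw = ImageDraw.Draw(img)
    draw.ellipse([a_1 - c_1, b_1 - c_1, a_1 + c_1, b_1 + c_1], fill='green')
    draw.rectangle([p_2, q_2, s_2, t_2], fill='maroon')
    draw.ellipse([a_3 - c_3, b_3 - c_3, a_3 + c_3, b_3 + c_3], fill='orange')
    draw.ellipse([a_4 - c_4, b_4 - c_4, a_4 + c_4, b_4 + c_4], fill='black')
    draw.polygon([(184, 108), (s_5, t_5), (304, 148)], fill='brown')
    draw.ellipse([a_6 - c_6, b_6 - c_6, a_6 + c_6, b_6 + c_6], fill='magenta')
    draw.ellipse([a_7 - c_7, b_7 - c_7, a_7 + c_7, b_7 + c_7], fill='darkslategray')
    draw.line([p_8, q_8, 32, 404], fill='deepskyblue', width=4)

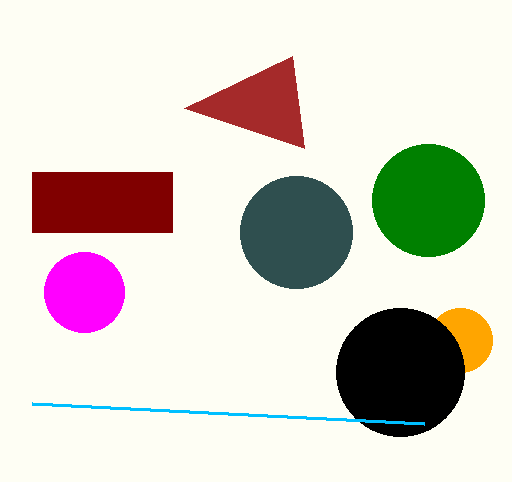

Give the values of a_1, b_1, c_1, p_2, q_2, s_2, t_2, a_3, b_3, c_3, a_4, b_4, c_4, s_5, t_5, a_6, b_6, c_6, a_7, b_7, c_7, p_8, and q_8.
a_1 = 428
b_1 = 200
c_1 = 56
p_2 = 32
q_2 = 172
s_2 = 172
t_2 = 232
a_3 = 460
b_3 = 340
c_3 = 32
a_4 = 400
b_4 = 372
c_4 = 64
s_5 = 292
t_5 = 56
a_6 = 84
b_6 = 292
c_6 = 40
a_7 = 296
b_7 = 232
c_7 = 56
p_8 = 424
q_8 = 424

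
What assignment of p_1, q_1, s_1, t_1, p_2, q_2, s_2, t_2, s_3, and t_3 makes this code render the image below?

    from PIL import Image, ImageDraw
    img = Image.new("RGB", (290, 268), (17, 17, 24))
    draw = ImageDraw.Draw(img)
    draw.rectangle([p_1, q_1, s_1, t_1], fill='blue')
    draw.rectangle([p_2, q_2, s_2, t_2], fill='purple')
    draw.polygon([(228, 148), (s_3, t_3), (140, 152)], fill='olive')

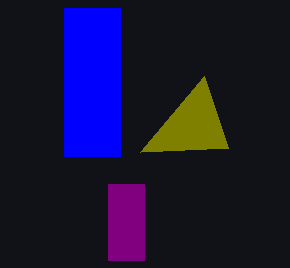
p_1 = 64; q_1 = 8; s_1 = 120; t_1 = 156; p_2 = 108; q_2 = 184; s_2 = 144; t_2 = 260; s_3 = 204; t_3 = 76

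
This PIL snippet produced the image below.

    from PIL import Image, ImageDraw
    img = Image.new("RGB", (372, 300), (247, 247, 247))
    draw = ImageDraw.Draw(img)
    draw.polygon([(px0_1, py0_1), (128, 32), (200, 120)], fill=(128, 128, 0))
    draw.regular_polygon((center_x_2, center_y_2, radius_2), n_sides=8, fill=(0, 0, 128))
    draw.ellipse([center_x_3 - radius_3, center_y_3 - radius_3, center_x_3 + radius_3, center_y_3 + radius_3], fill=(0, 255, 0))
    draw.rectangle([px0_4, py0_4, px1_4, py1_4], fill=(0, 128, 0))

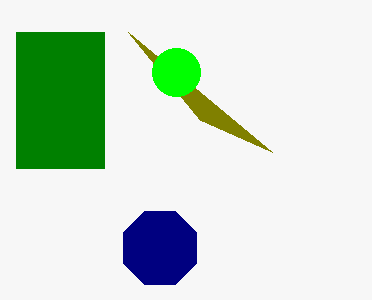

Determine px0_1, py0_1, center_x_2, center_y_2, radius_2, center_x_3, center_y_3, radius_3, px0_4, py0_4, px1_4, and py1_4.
px0_1 = 272
py0_1 = 152
center_x_2 = 160
center_y_2 = 248
radius_2 = 40
center_x_3 = 176
center_y_3 = 72
radius_3 = 24
px0_4 = 16
py0_4 = 32
px1_4 = 104
py1_4 = 168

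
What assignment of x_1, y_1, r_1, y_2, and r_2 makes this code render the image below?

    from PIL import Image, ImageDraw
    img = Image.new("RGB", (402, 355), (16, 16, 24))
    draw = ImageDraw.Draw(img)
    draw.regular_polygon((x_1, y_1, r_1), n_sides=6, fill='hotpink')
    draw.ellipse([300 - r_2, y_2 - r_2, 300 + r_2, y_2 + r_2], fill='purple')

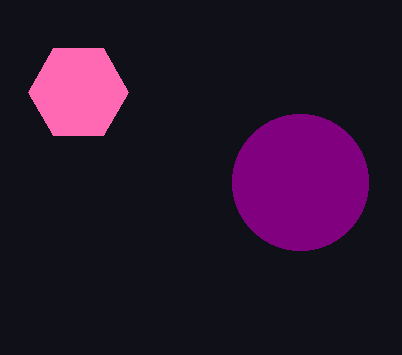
x_1 = 78; y_1 = 92; r_1 = 50; y_2 = 182; r_2 = 68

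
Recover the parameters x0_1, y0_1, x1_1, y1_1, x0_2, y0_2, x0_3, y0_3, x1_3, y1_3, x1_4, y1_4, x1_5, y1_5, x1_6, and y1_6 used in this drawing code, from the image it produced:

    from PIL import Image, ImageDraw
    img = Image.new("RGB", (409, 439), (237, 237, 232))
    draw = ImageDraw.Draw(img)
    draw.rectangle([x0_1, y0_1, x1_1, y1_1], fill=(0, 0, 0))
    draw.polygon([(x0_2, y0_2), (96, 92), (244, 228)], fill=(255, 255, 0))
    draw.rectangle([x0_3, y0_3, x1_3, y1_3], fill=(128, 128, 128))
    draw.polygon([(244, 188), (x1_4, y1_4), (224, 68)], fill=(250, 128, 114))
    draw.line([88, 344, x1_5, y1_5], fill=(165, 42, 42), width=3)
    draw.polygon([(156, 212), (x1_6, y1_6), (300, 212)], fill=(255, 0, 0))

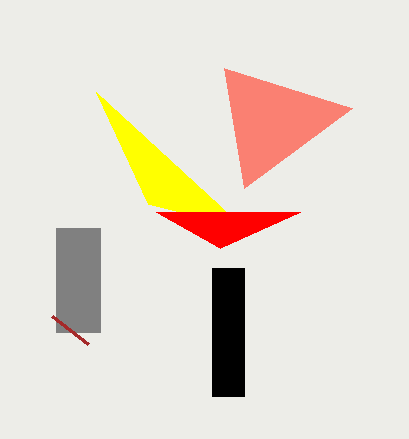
x0_1 = 212, y0_1 = 268, x1_1 = 244, y1_1 = 396, x0_2 = 148, y0_2 = 204, x0_3 = 56, y0_3 = 228, x1_3 = 100, y1_3 = 332, x1_4 = 352, y1_4 = 108, x1_5 = 52, y1_5 = 316, x1_6 = 220, y1_6 = 248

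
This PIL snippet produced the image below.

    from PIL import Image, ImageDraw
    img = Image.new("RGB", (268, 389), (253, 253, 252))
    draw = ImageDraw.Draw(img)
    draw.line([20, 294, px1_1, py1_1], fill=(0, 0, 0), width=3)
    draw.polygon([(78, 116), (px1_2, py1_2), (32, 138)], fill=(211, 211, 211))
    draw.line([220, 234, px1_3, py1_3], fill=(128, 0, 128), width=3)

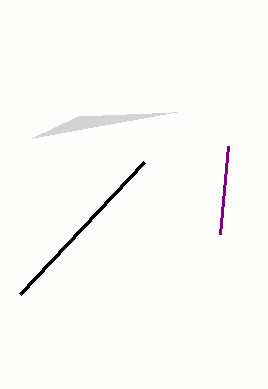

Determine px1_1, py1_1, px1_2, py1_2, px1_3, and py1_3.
px1_1 = 144, py1_1 = 162, px1_2 = 176, py1_2 = 112, px1_3 = 228, py1_3 = 146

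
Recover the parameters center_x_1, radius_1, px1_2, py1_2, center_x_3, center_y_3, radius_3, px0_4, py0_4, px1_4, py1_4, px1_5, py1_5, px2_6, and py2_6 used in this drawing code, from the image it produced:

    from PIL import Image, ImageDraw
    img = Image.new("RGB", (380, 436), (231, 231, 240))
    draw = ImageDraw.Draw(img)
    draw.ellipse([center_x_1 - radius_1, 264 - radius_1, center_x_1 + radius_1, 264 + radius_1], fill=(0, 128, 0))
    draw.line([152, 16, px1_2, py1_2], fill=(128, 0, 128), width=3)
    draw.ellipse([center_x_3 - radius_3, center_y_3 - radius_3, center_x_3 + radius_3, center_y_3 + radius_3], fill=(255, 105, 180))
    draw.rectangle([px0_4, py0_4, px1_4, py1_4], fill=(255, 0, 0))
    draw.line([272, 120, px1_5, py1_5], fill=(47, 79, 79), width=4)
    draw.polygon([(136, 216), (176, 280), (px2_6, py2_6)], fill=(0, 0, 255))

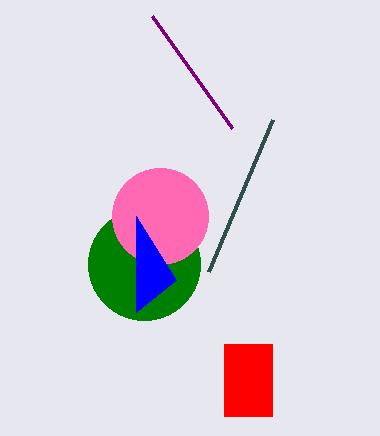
center_x_1 = 144
radius_1 = 56
px1_2 = 232
py1_2 = 128
center_x_3 = 160
center_y_3 = 216
radius_3 = 48
px0_4 = 224
py0_4 = 344
px1_4 = 272
py1_4 = 416
px1_5 = 208
py1_5 = 272
px2_6 = 136
py2_6 = 312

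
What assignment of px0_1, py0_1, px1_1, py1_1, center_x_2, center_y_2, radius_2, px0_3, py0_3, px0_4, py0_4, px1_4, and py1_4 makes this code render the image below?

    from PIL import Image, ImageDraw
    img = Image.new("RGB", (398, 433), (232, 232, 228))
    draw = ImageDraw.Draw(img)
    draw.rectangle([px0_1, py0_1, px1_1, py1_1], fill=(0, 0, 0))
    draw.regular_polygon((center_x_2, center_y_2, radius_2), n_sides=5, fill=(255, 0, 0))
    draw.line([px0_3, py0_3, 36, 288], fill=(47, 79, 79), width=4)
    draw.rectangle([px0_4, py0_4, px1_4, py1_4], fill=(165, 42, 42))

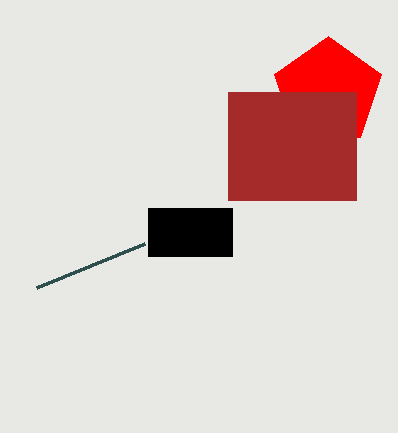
px0_1 = 148
py0_1 = 208
px1_1 = 232
py1_1 = 256
center_x_2 = 328
center_y_2 = 92
radius_2 = 56
px0_3 = 144
py0_3 = 244
px0_4 = 228
py0_4 = 92
px1_4 = 356
py1_4 = 200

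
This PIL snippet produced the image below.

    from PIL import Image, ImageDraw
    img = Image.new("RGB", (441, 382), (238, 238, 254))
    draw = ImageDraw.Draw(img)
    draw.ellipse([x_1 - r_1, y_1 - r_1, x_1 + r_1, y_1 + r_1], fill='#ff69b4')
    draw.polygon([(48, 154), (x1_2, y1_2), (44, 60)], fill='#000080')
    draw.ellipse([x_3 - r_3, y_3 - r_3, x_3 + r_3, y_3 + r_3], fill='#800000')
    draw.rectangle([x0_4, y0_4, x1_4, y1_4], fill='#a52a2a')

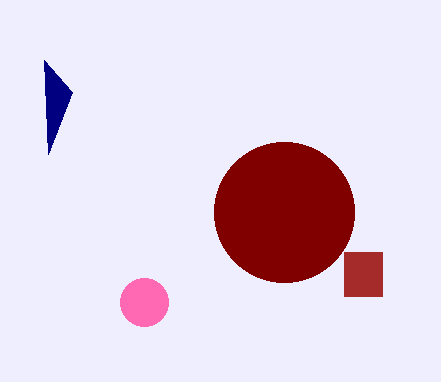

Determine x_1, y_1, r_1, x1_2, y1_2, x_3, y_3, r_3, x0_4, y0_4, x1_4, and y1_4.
x_1 = 144, y_1 = 302, r_1 = 24, x1_2 = 72, y1_2 = 92, x_3 = 284, y_3 = 212, r_3 = 70, x0_4 = 344, y0_4 = 252, x1_4 = 382, y1_4 = 296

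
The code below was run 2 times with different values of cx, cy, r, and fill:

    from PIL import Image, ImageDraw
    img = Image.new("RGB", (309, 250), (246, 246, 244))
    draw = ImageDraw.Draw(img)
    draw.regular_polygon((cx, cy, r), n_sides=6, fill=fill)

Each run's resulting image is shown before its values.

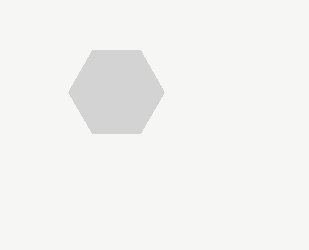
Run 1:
cx = 116, cy = 92, r = 48, fill = 'lightgray'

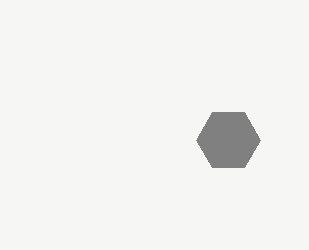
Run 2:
cx = 228
cy = 140
r = 32
fill = 'gray'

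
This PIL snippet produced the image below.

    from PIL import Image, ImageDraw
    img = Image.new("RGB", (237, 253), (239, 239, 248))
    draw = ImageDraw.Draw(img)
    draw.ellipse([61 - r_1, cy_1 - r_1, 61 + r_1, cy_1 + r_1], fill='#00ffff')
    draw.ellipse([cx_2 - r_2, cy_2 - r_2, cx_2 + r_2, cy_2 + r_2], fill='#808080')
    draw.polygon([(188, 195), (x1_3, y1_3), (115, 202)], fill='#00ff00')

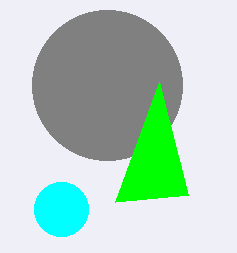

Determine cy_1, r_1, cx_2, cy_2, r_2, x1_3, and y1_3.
cy_1 = 209
r_1 = 27
cx_2 = 107
cy_2 = 85
r_2 = 75
x1_3 = 159
y1_3 = 82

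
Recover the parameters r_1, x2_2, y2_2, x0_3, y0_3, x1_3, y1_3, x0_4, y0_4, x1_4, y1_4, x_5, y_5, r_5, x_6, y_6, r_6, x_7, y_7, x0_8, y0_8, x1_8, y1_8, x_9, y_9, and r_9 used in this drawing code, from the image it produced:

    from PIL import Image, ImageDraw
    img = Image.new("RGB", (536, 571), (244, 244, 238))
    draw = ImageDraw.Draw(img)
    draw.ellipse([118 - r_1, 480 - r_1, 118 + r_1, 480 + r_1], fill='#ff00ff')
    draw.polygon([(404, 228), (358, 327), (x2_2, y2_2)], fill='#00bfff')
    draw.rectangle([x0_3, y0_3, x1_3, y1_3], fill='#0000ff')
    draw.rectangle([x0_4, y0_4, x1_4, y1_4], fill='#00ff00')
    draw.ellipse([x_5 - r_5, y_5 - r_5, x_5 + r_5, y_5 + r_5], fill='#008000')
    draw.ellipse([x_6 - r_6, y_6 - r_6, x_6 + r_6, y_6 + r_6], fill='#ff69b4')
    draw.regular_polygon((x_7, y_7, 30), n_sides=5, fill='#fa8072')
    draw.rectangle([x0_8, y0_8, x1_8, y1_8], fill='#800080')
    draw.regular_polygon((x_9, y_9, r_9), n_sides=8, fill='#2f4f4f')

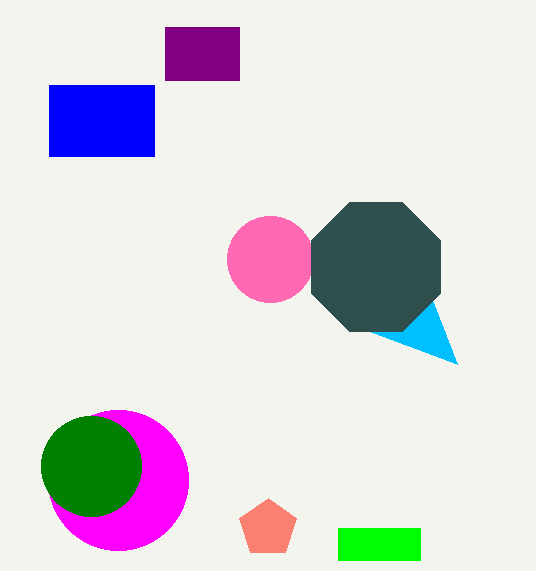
r_1 = 70, x2_2 = 457, y2_2 = 364, x0_3 = 49, y0_3 = 85, x1_3 = 154, y1_3 = 156, x0_4 = 338, y0_4 = 528, x1_4 = 420, y1_4 = 560, x_5 = 91, y_5 = 466, r_5 = 50, x_6 = 270, y_6 = 259, r_6 = 43, x_7 = 268, y_7 = 528, x0_8 = 165, y0_8 = 27, x1_8 = 239, y1_8 = 80, x_9 = 376, y_9 = 267, r_9 = 70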